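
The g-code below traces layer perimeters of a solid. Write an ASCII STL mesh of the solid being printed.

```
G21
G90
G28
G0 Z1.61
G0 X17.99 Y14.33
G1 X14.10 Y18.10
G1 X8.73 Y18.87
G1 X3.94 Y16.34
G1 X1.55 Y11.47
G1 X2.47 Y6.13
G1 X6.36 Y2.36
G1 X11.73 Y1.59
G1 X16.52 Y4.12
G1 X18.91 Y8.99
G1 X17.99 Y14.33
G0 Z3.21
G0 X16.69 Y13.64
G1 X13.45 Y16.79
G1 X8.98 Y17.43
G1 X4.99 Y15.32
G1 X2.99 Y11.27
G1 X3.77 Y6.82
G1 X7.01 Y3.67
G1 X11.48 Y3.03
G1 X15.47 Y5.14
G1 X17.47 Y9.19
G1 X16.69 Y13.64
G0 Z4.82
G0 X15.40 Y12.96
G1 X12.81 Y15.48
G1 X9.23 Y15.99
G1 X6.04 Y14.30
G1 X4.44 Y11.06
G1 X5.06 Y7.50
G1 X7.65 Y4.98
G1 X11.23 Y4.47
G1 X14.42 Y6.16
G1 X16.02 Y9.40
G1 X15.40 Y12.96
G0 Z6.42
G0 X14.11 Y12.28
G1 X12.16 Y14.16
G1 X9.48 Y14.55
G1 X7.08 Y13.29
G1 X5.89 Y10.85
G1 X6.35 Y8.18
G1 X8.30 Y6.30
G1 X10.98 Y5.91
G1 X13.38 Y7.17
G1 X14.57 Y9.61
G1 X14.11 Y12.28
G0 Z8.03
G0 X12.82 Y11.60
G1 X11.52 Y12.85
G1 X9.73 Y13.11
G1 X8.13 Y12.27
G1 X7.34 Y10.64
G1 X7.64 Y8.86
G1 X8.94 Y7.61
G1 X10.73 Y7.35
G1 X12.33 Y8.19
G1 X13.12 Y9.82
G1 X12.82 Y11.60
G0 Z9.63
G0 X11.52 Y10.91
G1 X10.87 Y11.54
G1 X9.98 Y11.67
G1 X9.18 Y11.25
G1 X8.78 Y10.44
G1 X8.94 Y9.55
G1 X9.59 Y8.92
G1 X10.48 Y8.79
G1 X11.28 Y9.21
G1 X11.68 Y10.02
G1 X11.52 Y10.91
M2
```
solid part
  facet normal 0.0000 0.0000 -1.0000
    outer loop
      vertex 8.48 20.31 0.00
      vertex 14.74 19.41 0.00
      vertex 19.28 15.01 0.00
    endloop
  endfacet
  facet normal 0.0000 0.0000 -1.0000
    outer loop
      vertex 2.89 17.36 0.00
      vertex 8.48 20.31 0.00
      vertex 19.28 15.01 0.00
    endloop
  endfacet
  facet normal 0.0000 0.0000 -1.0000
    outer loop
      vertex 0.10 11.68 0.00
      vertex 2.89 17.36 0.00
      vertex 19.28 15.01 0.00
    endloop
  endfacet
  facet normal 0.0000 0.0000 -1.0000
    outer loop
      vertex 1.18 5.45 0.00
      vertex 0.10 11.68 0.00
      vertex 19.28 15.01 0.00
    endloop
  endfacet
  facet normal 0.0000 0.0000 -1.0000
    outer loop
      vertex 5.72 1.05 0.00
      vertex 1.18 5.45 0.00
      vertex 19.28 15.01 0.00
    endloop
  endfacet
  facet normal 0.0000 0.0000 -1.0000
    outer loop
      vertex 11.98 0.15 0.00
      vertex 5.72 1.05 0.00
      vertex 19.28 15.01 0.00
    endloop
  endfacet
  facet normal 0.0000 0.0000 -1.0000
    outer loop
      vertex 17.57 3.10 0.00
      vertex 11.98 0.15 0.00
      vertex 19.28 15.01 0.00
    endloop
  endfacet
  facet normal 0.0000 0.0000 -1.0000
    outer loop
      vertex 20.36 8.78 0.00
      vertex 17.57 3.10 0.00
      vertex 19.28 15.01 0.00
    endloop
  endfacet
  facet normal 0.5262 0.5429 0.6545
    outer loop
      vertex 19.28 15.01 0.00
      vertex 14.74 19.41 0.00
      vertex 10.23 10.23 11.24
    endloop
  endfacet
  facet normal 0.1076 0.7484 0.6544
    outer loop
      vertex 14.74 19.41 0.00
      vertex 8.48 20.31 0.00
      vertex 10.23 10.23 11.24
    endloop
  endfacet
  facet normal -0.3529 0.6686 0.6546
    outer loop
      vertex 8.48 20.31 0.00
      vertex 2.89 17.36 0.00
      vertex 10.23 10.23 11.24
    endloop
  endfacet
  facet normal -0.6786 0.3333 0.6546
    outer loop
      vertex 2.89 17.36 0.00
      vertex 0.10 11.68 0.00
      vertex 10.23 10.23 11.24
    endloop
  endfacet
  facet normal -0.7448 -0.1291 0.6546
    outer loop
      vertex 0.10 11.68 0.00
      vertex 1.18 5.45 0.00
      vertex 10.23 10.23 11.24
    endloop
  endfacet
  facet normal -0.5262 -0.5429 0.6545
    outer loop
      vertex 1.18 5.45 0.00
      vertex 5.72 1.05 0.00
      vertex 10.23 10.23 11.24
    endloop
  endfacet
  facet normal -0.1076 -0.7484 0.6544
    outer loop
      vertex 5.72 1.05 0.00
      vertex 11.98 0.15 0.00
      vertex 10.23 10.23 11.24
    endloop
  endfacet
  facet normal 0.3529 -0.6686 0.6546
    outer loop
      vertex 11.98 0.15 0.00
      vertex 17.57 3.10 0.00
      vertex 10.23 10.23 11.24
    endloop
  endfacet
  facet normal 0.6786 -0.3333 0.6546
    outer loop
      vertex 17.57 3.10 0.00
      vertex 20.36 8.78 0.00
      vertex 10.23 10.23 11.24
    endloop
  endfacet
  facet normal 0.7448 0.1291 0.6546
    outer loop
      vertex 20.36 8.78 0.00
      vertex 19.28 15.01 0.00
      vertex 10.23 10.23 11.24
    endloop
  endfacet
endsolid part

The G0 Z moves step by Δz≈1.61 mm. The G1 loops shrink linearly with z, so the solid tapers from its base footprint up to z≈11.2. Closing with a flat bottom cap and the tapered top and triangulating gives 18 facets — a regular 10-sided pyramid, base circumscribed radius ≈ 10.2 mm, apex at z ≈ 11.2 mm.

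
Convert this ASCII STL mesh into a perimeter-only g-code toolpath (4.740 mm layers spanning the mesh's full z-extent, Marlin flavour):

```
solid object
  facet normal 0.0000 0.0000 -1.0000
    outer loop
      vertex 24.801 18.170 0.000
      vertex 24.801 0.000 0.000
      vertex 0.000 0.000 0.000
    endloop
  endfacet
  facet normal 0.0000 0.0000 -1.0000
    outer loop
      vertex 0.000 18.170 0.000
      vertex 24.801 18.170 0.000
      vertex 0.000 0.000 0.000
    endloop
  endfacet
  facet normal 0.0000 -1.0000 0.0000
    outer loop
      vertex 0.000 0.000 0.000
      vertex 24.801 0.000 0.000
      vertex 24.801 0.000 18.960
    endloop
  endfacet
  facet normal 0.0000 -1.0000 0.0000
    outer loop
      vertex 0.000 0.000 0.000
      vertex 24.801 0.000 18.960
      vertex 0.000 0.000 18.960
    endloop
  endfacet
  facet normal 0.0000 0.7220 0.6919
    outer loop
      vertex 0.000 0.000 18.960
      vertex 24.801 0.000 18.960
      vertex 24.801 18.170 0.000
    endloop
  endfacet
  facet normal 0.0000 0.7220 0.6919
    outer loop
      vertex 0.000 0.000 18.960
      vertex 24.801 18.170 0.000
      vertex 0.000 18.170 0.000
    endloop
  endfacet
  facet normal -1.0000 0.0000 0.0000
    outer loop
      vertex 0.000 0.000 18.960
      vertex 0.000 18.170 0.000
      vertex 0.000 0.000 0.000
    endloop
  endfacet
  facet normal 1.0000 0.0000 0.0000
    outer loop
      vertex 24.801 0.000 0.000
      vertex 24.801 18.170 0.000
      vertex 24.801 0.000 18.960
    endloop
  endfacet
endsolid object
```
; perimeter-only toolpath
G21 ; units = mm
G90 ; absolute positioning
G28 ; home
; layer 1
G0 Z4.740
G0 X0.000 Y0.000
G1 X24.801 Y0.000
G1 X24.801 Y13.628
G1 X0.000 Y13.628
G1 X0.000 Y0.000
; layer 2
G0 Z9.480
G0 X0.000 Y0.000
G1 X24.801 Y0.000
G1 X24.801 Y9.085
G1 X0.000 Y9.085
G1 X0.000 Y0.000
; layer 3
G0 Z14.220
G0 X0.000 Y0.000
G1 X24.801 Y0.000
G1 X24.801 Y4.543
G1 X0.000 Y4.543
G1 X0.000 Y0.000
M2 ; end

The solid is a wedge (ramp): 24.8 × 18.2 mm base, rising to 19 mm along the y=0 edge and sloping linearly to z=0 at y=18.2. Slicing at Δz = 4.740 mm — 4 equal slices spanning the solid's height, so layer i sits at z = i·h/4 — gives 3 non-empty perimeters. Each is a 4-segment closed polygon; G0 lifts to the layer z and rapids to the start vertex, then G1 traces the edges. The cross-section shrinks linearly with z (the slice at the apex is degenerate and omitted).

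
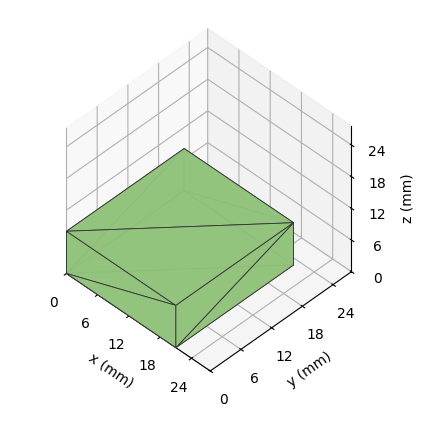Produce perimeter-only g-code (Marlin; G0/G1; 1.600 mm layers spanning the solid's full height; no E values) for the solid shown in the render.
Reading the render: the shape is a rectangular box, roughly 21 × 23 mm footprint and 8 mm tall (dimensions read to the nearest mm from the axis ticks). For the g-code, the solid's height is divided into equal slices at the stated Δz and each level perimeter traced with G1 moves after a G0 lift.

; perimeter-only toolpath
G21 ; units = mm
G90 ; absolute positioning
G28 ; home
; layer 1
G0 Z1.600
G0 X0.000 Y0.000
G1 X21.000 Y0.000
G1 X21.000 Y23.000
G1 X0.000 Y23.000
G1 X0.000 Y0.000
; layer 2
G0 Z3.200
G0 X0.000 Y0.000
G1 X21.000 Y0.000
G1 X21.000 Y23.000
G1 X0.000 Y23.000
G1 X0.000 Y0.000
; layer 3
G0 Z4.800
G0 X0.000 Y0.000
G1 X21.000 Y0.000
G1 X21.000 Y23.000
G1 X0.000 Y23.000
G1 X0.000 Y0.000
; layer 4
G0 Z6.400
G0 X0.000 Y0.000
G1 X21.000 Y0.000
G1 X21.000 Y23.000
G1 X0.000 Y23.000
G1 X0.000 Y0.000
; layer 5
G0 Z8.000
G0 X0.000 Y0.000
G1 X21.000 Y0.000
G1 X21.000 Y23.000
G1 X0.000 Y23.000
G1 X0.000 Y0.000
M2 ; end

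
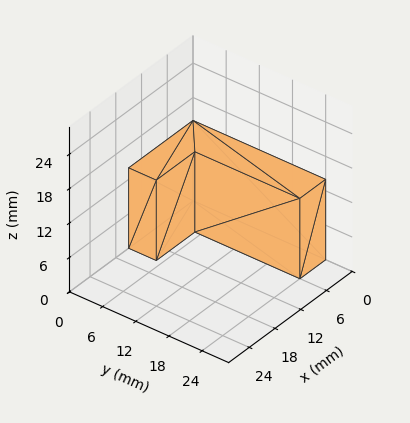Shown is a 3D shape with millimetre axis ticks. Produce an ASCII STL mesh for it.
Reading the render: the shape is an L-shaped prism: outer 15 × 24 mm, arm thicknesses ≈ 5 mm (horizontal) and 6 mm (vertical), extruded 14 mm in z (dimensions read to the nearest mm from the axis ticks). For the STL, each face is triangulated and given an outward normal.

solid part
  facet normal 0.0000 0.0000 -1.0000
    outer loop
      vertex 15.0 5.0 0.0
      vertex 15.0 0.0 0.0
      vertex 0.0 0.0 0.0
    endloop
  endfacet
  facet normal 0.0000 0.0000 -1.0000
    outer loop
      vertex 6.0 5.0 0.0
      vertex 15.0 5.0 0.0
      vertex 0.0 0.0 0.0
    endloop
  endfacet
  facet normal 0.0000 0.0000 -1.0000
    outer loop
      vertex 6.0 24.0 0.0
      vertex 6.0 5.0 0.0
      vertex 0.0 0.0 0.0
    endloop
  endfacet
  facet normal 0.0000 0.0000 -1.0000
    outer loop
      vertex 0.0 24.0 0.0
      vertex 6.0 24.0 0.0
      vertex 0.0 0.0 0.0
    endloop
  endfacet
  facet normal 0.0000 0.0000 1.0000
    outer loop
      vertex 0.0 0.0 14.0
      vertex 15.0 0.0 14.0
      vertex 15.0 5.0 14.0
    endloop
  endfacet
  facet normal 0.0000 0.0000 1.0000
    outer loop
      vertex 0.0 0.0 14.0
      vertex 15.0 5.0 14.0
      vertex 6.0 5.0 14.0
    endloop
  endfacet
  facet normal 0.0000 0.0000 1.0000
    outer loop
      vertex 0.0 0.0 14.0
      vertex 6.0 5.0 14.0
      vertex 6.0 24.0 14.0
    endloop
  endfacet
  facet normal 0.0000 0.0000 1.0000
    outer loop
      vertex 0.0 0.0 14.0
      vertex 6.0 24.0 14.0
      vertex 0.0 24.0 14.0
    endloop
  endfacet
  facet normal 0.0000 -1.0000 0.0000
    outer loop
      vertex 0.0 0.0 0.0
      vertex 15.0 0.0 0.0
      vertex 15.0 0.0 14.0
    endloop
  endfacet
  facet normal 0.0000 -1.0000 0.0000
    outer loop
      vertex 0.0 0.0 0.0
      vertex 15.0 0.0 14.0
      vertex 0.0 0.0 14.0
    endloop
  endfacet
  facet normal 1.0000 0.0000 0.0000
    outer loop
      vertex 15.0 0.0 0.0
      vertex 15.0 5.0 0.0
      vertex 15.0 5.0 14.0
    endloop
  endfacet
  facet normal 1.0000 0.0000 0.0000
    outer loop
      vertex 15.0 0.0 0.0
      vertex 15.0 5.0 14.0
      vertex 15.0 0.0 14.0
    endloop
  endfacet
  facet normal 0.0000 1.0000 0.0000
    outer loop
      vertex 15.0 5.0 0.0
      vertex 6.0 5.0 0.0
      vertex 6.0 5.0 14.0
    endloop
  endfacet
  facet normal 0.0000 1.0000 0.0000
    outer loop
      vertex 15.0 5.0 0.0
      vertex 6.0 5.0 14.0
      vertex 15.0 5.0 14.0
    endloop
  endfacet
  facet normal 1.0000 0.0000 0.0000
    outer loop
      vertex 6.0 5.0 0.0
      vertex 6.0 24.0 0.0
      vertex 6.0 24.0 14.0
    endloop
  endfacet
  facet normal 1.0000 0.0000 0.0000
    outer loop
      vertex 6.0 5.0 0.0
      vertex 6.0 24.0 14.0
      vertex 6.0 5.0 14.0
    endloop
  endfacet
  facet normal 0.0000 1.0000 0.0000
    outer loop
      vertex 6.0 24.0 0.0
      vertex 0.0 24.0 0.0
      vertex 0.0 24.0 14.0
    endloop
  endfacet
  facet normal 0.0000 1.0000 0.0000
    outer loop
      vertex 6.0 24.0 0.0
      vertex 0.0 24.0 14.0
      vertex 6.0 24.0 14.0
    endloop
  endfacet
  facet normal -1.0000 0.0000 0.0000
    outer loop
      vertex 0.0 24.0 0.0
      vertex 0.0 0.0 0.0
      vertex 0.0 0.0 14.0
    endloop
  endfacet
  facet normal -1.0000 0.0000 0.0000
    outer loop
      vertex 0.0 24.0 0.0
      vertex 0.0 0.0 14.0
      vertex 0.0 24.0 14.0
    endloop
  endfacet
endsolid part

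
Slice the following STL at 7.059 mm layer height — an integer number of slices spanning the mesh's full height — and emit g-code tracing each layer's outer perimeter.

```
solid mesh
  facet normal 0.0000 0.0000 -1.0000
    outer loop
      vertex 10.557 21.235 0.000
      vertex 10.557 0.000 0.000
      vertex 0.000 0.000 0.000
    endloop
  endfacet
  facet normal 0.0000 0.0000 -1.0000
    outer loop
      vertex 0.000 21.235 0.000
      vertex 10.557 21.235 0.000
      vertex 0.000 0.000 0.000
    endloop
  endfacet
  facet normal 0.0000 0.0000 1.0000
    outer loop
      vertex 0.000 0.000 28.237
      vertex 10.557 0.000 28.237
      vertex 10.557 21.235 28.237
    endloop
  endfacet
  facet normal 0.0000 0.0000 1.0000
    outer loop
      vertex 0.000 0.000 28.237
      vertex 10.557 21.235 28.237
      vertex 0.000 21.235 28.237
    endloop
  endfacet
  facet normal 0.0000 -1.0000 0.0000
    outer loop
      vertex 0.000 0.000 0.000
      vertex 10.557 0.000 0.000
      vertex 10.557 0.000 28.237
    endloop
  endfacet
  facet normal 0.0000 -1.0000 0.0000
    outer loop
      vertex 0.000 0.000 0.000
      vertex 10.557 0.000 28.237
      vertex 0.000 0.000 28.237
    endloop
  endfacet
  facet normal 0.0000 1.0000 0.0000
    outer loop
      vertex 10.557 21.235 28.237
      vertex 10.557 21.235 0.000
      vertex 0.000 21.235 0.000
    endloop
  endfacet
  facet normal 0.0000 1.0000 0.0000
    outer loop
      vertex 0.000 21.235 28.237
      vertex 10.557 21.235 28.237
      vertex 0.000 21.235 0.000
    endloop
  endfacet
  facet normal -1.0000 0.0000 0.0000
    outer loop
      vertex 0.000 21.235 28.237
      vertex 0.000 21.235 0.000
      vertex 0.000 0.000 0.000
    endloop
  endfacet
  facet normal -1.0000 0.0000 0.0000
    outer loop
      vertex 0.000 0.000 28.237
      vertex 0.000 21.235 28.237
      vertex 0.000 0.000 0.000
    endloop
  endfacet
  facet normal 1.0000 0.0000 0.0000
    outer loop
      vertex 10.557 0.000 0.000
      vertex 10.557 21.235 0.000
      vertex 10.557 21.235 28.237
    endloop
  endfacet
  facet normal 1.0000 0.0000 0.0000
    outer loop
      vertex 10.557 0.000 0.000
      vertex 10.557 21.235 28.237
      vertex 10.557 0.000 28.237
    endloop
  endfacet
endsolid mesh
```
; perimeter-only toolpath
G21 ; units = mm
G90 ; absolute positioning
G28 ; home
; layer 1
G0 Z7.059
G0 X0.000 Y0.000
G1 X10.557 Y0.000
G1 X10.557 Y21.235
G1 X0.000 Y21.235
G1 X0.000 Y0.000
; layer 2
G0 Z14.118
G0 X0.000 Y0.000
G1 X10.557 Y0.000
G1 X10.557 Y21.235
G1 X0.000 Y21.235
G1 X0.000 Y0.000
; layer 3
G0 Z21.178
G0 X0.000 Y0.000
G1 X10.557 Y0.000
G1 X10.557 Y21.235
G1 X0.000 Y21.235
G1 X0.000 Y0.000
; layer 4
G0 Z28.237
G0 X0.000 Y0.000
G1 X10.557 Y0.000
G1 X10.557 Y21.235
G1 X0.000 Y21.235
G1 X0.000 Y0.000
M2 ; end

The solid is a rectangular box, roughly 10.6 × 21.2 mm footprint and 28.2 mm tall. Slicing at Δz = 7.059 mm — 4 equal slices spanning the solid's height, so layer i sits at z = i·h/4 — gives 4 non-empty perimeters. Each is a 4-segment closed polygon; G0 lifts to the layer z and rapids to the start vertex, then G1 traces the edges.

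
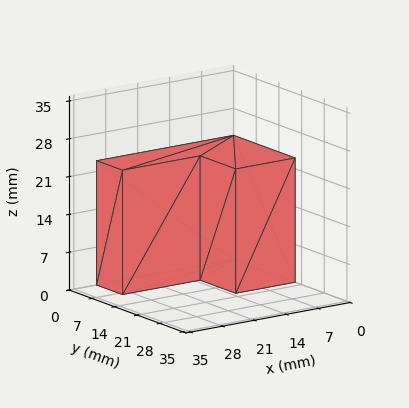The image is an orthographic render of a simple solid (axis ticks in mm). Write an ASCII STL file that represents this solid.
Reading the render: the shape is an L-shaped prism: outer 30 × 19 mm, arm thicknesses ≈ 8 mm (horizontal) and 13 mm (vertical), extruded 23 mm in z (dimensions read to the nearest mm from the axis ticks). For the STL, each face is triangulated and given an outward normal.

solid part
  facet normal 0.0000 0.0000 -1.0000
    outer loop
      vertex 30.000 8.000 0.000
      vertex 30.000 0.000 0.000
      vertex 0.000 0.000 0.000
    endloop
  endfacet
  facet normal 0.0000 0.0000 -1.0000
    outer loop
      vertex 13.000 8.000 0.000
      vertex 30.000 8.000 0.000
      vertex 0.000 0.000 0.000
    endloop
  endfacet
  facet normal 0.0000 0.0000 -1.0000
    outer loop
      vertex 13.000 19.000 0.000
      vertex 13.000 8.000 0.000
      vertex 0.000 0.000 0.000
    endloop
  endfacet
  facet normal 0.0000 0.0000 -1.0000
    outer loop
      vertex 0.000 19.000 0.000
      vertex 13.000 19.000 0.000
      vertex 0.000 0.000 0.000
    endloop
  endfacet
  facet normal 0.0000 0.0000 1.0000
    outer loop
      vertex 0.000 0.000 23.000
      vertex 30.000 0.000 23.000
      vertex 30.000 8.000 23.000
    endloop
  endfacet
  facet normal 0.0000 0.0000 1.0000
    outer loop
      vertex 0.000 0.000 23.000
      vertex 30.000 8.000 23.000
      vertex 13.000 8.000 23.000
    endloop
  endfacet
  facet normal 0.0000 0.0000 1.0000
    outer loop
      vertex 0.000 0.000 23.000
      vertex 13.000 8.000 23.000
      vertex 13.000 19.000 23.000
    endloop
  endfacet
  facet normal 0.0000 0.0000 1.0000
    outer loop
      vertex 0.000 0.000 23.000
      vertex 13.000 19.000 23.000
      vertex 0.000 19.000 23.000
    endloop
  endfacet
  facet normal 0.0000 -1.0000 0.0000
    outer loop
      vertex 0.000 0.000 0.000
      vertex 30.000 0.000 0.000
      vertex 30.000 0.000 23.000
    endloop
  endfacet
  facet normal 0.0000 -1.0000 0.0000
    outer loop
      vertex 0.000 0.000 0.000
      vertex 30.000 0.000 23.000
      vertex 0.000 0.000 23.000
    endloop
  endfacet
  facet normal 1.0000 0.0000 0.0000
    outer loop
      vertex 30.000 0.000 0.000
      vertex 30.000 8.000 0.000
      vertex 30.000 8.000 23.000
    endloop
  endfacet
  facet normal 1.0000 0.0000 0.0000
    outer loop
      vertex 30.000 0.000 0.000
      vertex 30.000 8.000 23.000
      vertex 30.000 0.000 23.000
    endloop
  endfacet
  facet normal 0.0000 1.0000 0.0000
    outer loop
      vertex 30.000 8.000 0.000
      vertex 13.000 8.000 0.000
      vertex 13.000 8.000 23.000
    endloop
  endfacet
  facet normal 0.0000 1.0000 0.0000
    outer loop
      vertex 30.000 8.000 0.000
      vertex 13.000 8.000 23.000
      vertex 30.000 8.000 23.000
    endloop
  endfacet
  facet normal 1.0000 0.0000 0.0000
    outer loop
      vertex 13.000 8.000 0.000
      vertex 13.000 19.000 0.000
      vertex 13.000 19.000 23.000
    endloop
  endfacet
  facet normal 1.0000 0.0000 0.0000
    outer loop
      vertex 13.000 8.000 0.000
      vertex 13.000 19.000 23.000
      vertex 13.000 8.000 23.000
    endloop
  endfacet
  facet normal 0.0000 1.0000 0.0000
    outer loop
      vertex 13.000 19.000 0.000
      vertex 0.000 19.000 0.000
      vertex 0.000 19.000 23.000
    endloop
  endfacet
  facet normal 0.0000 1.0000 0.0000
    outer loop
      vertex 13.000 19.000 0.000
      vertex 0.000 19.000 23.000
      vertex 13.000 19.000 23.000
    endloop
  endfacet
  facet normal -1.0000 0.0000 0.0000
    outer loop
      vertex 0.000 19.000 0.000
      vertex 0.000 0.000 0.000
      vertex 0.000 0.000 23.000
    endloop
  endfacet
  facet normal -1.0000 0.0000 0.0000
    outer loop
      vertex 0.000 19.000 0.000
      vertex 0.000 0.000 23.000
      vertex 0.000 19.000 23.000
    endloop
  endfacet
endsolid part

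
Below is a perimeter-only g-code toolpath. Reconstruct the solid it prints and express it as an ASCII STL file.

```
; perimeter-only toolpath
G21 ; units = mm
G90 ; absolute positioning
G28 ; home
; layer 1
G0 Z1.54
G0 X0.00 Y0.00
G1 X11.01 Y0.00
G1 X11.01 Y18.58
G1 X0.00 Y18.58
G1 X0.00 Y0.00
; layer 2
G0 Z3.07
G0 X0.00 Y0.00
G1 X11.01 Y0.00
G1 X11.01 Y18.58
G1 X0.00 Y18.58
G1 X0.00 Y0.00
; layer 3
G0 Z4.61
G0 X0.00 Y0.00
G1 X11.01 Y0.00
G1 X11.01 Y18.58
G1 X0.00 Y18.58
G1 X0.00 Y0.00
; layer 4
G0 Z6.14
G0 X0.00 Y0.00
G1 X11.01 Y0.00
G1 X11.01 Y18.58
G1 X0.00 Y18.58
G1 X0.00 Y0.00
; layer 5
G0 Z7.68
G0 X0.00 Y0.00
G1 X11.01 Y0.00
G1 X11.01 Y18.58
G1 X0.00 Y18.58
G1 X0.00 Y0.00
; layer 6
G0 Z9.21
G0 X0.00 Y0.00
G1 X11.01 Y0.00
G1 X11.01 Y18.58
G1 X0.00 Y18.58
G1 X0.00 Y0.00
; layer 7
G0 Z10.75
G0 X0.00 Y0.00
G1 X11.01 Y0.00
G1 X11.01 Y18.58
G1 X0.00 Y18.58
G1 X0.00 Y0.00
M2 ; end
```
solid part
  facet normal 0.0000 0.0000 -1.0000
    outer loop
      vertex 11.01 18.58 0.00
      vertex 11.01 0.00 0.00
      vertex 0.00 0.00 0.00
    endloop
  endfacet
  facet normal 0.0000 0.0000 -1.0000
    outer loop
      vertex 0.00 18.58 0.00
      vertex 11.01 18.58 0.00
      vertex 0.00 0.00 0.00
    endloop
  endfacet
  facet normal 0.0000 0.0000 1.0000
    outer loop
      vertex 0.00 0.00 10.75
      vertex 11.01 0.00 10.75
      vertex 11.01 18.58 10.75
    endloop
  endfacet
  facet normal 0.0000 0.0000 1.0000
    outer loop
      vertex 0.00 0.00 10.75
      vertex 11.01 18.58 10.75
      vertex 0.00 18.58 10.75
    endloop
  endfacet
  facet normal 0.0000 -1.0000 0.0000
    outer loop
      vertex 0.00 0.00 0.00
      vertex 11.01 0.00 0.00
      vertex 11.01 0.00 10.75
    endloop
  endfacet
  facet normal 0.0000 -1.0000 0.0000
    outer loop
      vertex 0.00 0.00 0.00
      vertex 11.01 0.00 10.75
      vertex 0.00 0.00 10.75
    endloop
  endfacet
  facet normal 0.0000 1.0000 0.0000
    outer loop
      vertex 11.01 18.58 10.75
      vertex 11.01 18.58 0.00
      vertex 0.00 18.58 0.00
    endloop
  endfacet
  facet normal 0.0000 1.0000 0.0000
    outer loop
      vertex 0.00 18.58 10.75
      vertex 11.01 18.58 10.75
      vertex 0.00 18.58 0.00
    endloop
  endfacet
  facet normal -1.0000 0.0000 0.0000
    outer loop
      vertex 0.00 18.58 10.75
      vertex 0.00 18.58 0.00
      vertex 0.00 0.00 0.00
    endloop
  endfacet
  facet normal -1.0000 0.0000 0.0000
    outer loop
      vertex 0.00 0.00 10.75
      vertex 0.00 18.58 10.75
      vertex 0.00 0.00 0.00
    endloop
  endfacet
  facet normal 1.0000 0.0000 0.0000
    outer loop
      vertex 11.01 0.00 0.00
      vertex 11.01 18.58 0.00
      vertex 11.01 18.58 10.75
    endloop
  endfacet
  facet normal 1.0000 0.0000 0.0000
    outer loop
      vertex 11.01 0.00 0.00
      vertex 11.01 18.58 10.75
      vertex 11.01 0.00 10.75
    endloop
  endfacet
endsolid part

The G0 Z moves step by Δz≈1.54 mm. Every layer's G1 loop is the same polygon, so the solid is a straight extrusion of it from z=0 to z≈10.8. Closing with flat bottom and top caps and triangulating gives 12 facets — a rectangular box, roughly 11 × 18.6 mm footprint and 10.8 mm tall.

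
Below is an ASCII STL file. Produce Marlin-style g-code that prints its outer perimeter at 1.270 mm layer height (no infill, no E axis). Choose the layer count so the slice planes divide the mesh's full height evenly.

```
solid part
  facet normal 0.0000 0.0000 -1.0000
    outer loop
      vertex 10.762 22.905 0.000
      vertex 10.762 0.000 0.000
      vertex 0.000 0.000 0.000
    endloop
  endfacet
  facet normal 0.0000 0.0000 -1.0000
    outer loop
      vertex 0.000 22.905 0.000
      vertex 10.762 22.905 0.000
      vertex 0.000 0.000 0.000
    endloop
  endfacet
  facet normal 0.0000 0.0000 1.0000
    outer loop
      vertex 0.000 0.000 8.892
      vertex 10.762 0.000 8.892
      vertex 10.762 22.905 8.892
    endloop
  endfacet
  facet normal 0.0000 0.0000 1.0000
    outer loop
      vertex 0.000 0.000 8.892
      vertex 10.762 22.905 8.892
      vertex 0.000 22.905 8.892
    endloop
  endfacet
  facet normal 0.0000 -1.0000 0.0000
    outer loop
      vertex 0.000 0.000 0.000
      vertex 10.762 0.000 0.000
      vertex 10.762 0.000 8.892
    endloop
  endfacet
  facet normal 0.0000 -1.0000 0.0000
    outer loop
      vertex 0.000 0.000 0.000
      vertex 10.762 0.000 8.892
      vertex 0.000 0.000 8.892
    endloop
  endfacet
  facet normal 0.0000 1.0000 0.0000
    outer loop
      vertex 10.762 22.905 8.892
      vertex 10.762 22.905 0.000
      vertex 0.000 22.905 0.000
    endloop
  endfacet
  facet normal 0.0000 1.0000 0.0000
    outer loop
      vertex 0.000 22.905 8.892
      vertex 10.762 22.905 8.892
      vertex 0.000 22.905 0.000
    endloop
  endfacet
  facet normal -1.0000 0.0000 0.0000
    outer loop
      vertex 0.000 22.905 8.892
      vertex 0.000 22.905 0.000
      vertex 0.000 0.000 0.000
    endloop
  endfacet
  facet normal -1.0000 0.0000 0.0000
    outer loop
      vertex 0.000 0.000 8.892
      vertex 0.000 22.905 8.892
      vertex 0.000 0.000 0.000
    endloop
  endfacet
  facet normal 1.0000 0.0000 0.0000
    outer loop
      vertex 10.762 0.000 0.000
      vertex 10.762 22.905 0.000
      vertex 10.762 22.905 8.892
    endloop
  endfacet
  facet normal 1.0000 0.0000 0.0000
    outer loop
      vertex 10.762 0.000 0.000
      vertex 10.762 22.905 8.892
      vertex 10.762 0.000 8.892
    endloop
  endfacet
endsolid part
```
; perimeter-only toolpath
G21 ; units = mm
G90 ; absolute positioning
G28 ; home
; layer 1
G0 Z1.270
G0 X0.000 Y0.000
G1 X10.762 Y0.000
G1 X10.762 Y22.905
G1 X0.000 Y22.905
G1 X0.000 Y0.000
; layer 2
G0 Z2.541
G0 X0.000 Y0.000
G1 X10.762 Y0.000
G1 X10.762 Y22.905
G1 X0.000 Y22.905
G1 X0.000 Y0.000
; layer 3
G0 Z3.811
G0 X0.000 Y0.000
G1 X10.762 Y0.000
G1 X10.762 Y22.905
G1 X0.000 Y22.905
G1 X0.000 Y0.000
; layer 4
G0 Z5.081
G0 X0.000 Y0.000
G1 X10.762 Y0.000
G1 X10.762 Y22.905
G1 X0.000 Y22.905
G1 X0.000 Y0.000
; layer 5
G0 Z6.351
G0 X0.000 Y0.000
G1 X10.762 Y0.000
G1 X10.762 Y22.905
G1 X0.000 Y22.905
G1 X0.000 Y0.000
; layer 6
G0 Z7.622
G0 X0.000 Y0.000
G1 X10.762 Y0.000
G1 X10.762 Y22.905
G1 X0.000 Y22.905
G1 X0.000 Y0.000
; layer 7
G0 Z8.892
G0 X0.000 Y0.000
G1 X10.762 Y0.000
G1 X10.762 Y22.905
G1 X0.000 Y22.905
G1 X0.000 Y0.000
M2 ; end

The solid is a rectangular box, roughly 10.8 × 22.9 mm footprint and 8.89 mm tall. Slicing at Δz = 1.270 mm — 7 equal slices spanning the solid's height, so layer i sits at z = i·h/7 — gives 7 non-empty perimeters. Each is a 4-segment closed polygon; G0 lifts to the layer z and rapids to the start vertex, then G1 traces the edges.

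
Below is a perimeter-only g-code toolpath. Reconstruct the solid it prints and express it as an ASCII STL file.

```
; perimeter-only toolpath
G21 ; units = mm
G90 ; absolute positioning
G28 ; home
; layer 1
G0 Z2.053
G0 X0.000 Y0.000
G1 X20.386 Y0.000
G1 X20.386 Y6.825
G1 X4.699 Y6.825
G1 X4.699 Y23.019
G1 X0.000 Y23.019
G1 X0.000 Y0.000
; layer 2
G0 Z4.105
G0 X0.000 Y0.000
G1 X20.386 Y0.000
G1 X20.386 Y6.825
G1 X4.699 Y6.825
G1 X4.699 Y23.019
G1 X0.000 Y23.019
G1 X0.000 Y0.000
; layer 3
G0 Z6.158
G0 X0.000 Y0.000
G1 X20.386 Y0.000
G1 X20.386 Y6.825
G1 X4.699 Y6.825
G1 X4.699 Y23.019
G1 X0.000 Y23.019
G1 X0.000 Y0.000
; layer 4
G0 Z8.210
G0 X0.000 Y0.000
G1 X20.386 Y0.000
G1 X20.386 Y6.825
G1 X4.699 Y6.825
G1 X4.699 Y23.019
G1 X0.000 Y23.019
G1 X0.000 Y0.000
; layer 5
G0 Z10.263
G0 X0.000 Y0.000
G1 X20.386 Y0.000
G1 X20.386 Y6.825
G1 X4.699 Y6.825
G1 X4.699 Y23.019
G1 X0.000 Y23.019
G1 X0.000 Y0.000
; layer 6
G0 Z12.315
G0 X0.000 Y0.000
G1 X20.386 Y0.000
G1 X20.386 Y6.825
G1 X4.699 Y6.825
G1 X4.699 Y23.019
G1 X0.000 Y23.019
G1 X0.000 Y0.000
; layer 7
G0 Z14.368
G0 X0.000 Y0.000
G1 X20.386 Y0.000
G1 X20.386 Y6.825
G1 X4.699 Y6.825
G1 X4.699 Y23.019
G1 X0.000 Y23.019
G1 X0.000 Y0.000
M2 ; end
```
solid part
  facet normal 0.0000 0.0000 -1.0000
    outer loop
      vertex 20.386 6.825 0.000
      vertex 20.386 0.000 0.000
      vertex 0.000 0.000 0.000
    endloop
  endfacet
  facet normal 0.0000 0.0000 -1.0000
    outer loop
      vertex 4.699 6.825 0.000
      vertex 20.386 6.825 0.000
      vertex 0.000 0.000 0.000
    endloop
  endfacet
  facet normal 0.0000 0.0000 -1.0000
    outer loop
      vertex 4.699 23.019 0.000
      vertex 4.699 6.825 0.000
      vertex 0.000 0.000 0.000
    endloop
  endfacet
  facet normal 0.0000 0.0000 -1.0000
    outer loop
      vertex 0.000 23.019 0.000
      vertex 4.699 23.019 0.000
      vertex 0.000 0.000 0.000
    endloop
  endfacet
  facet normal 0.0000 0.0000 1.0000
    outer loop
      vertex 0.000 0.000 14.368
      vertex 20.386 0.000 14.368
      vertex 20.386 6.825 14.368
    endloop
  endfacet
  facet normal 0.0000 0.0000 1.0000
    outer loop
      vertex 0.000 0.000 14.368
      vertex 20.386 6.825 14.368
      vertex 4.699 6.825 14.368
    endloop
  endfacet
  facet normal 0.0000 0.0000 1.0000
    outer loop
      vertex 0.000 0.000 14.368
      vertex 4.699 6.825 14.368
      vertex 4.699 23.019 14.368
    endloop
  endfacet
  facet normal 0.0000 0.0000 1.0000
    outer loop
      vertex 0.000 0.000 14.368
      vertex 4.699 23.019 14.368
      vertex 0.000 23.019 14.368
    endloop
  endfacet
  facet normal 0.0000 -1.0000 0.0000
    outer loop
      vertex 0.000 0.000 0.000
      vertex 20.386 0.000 0.000
      vertex 20.386 0.000 14.368
    endloop
  endfacet
  facet normal 0.0000 -1.0000 0.0000
    outer loop
      vertex 0.000 0.000 0.000
      vertex 20.386 0.000 14.368
      vertex 0.000 0.000 14.368
    endloop
  endfacet
  facet normal 1.0000 0.0000 0.0000
    outer loop
      vertex 20.386 0.000 0.000
      vertex 20.386 6.825 0.000
      vertex 20.386 6.825 14.368
    endloop
  endfacet
  facet normal 1.0000 0.0000 0.0000
    outer loop
      vertex 20.386 0.000 0.000
      vertex 20.386 6.825 14.368
      vertex 20.386 0.000 14.368
    endloop
  endfacet
  facet normal 0.0000 1.0000 0.0000
    outer loop
      vertex 20.386 6.825 0.000
      vertex 4.699 6.825 0.000
      vertex 4.699 6.825 14.368
    endloop
  endfacet
  facet normal 0.0000 1.0000 0.0000
    outer loop
      vertex 20.386 6.825 0.000
      vertex 4.699 6.825 14.368
      vertex 20.386 6.825 14.368
    endloop
  endfacet
  facet normal 1.0000 0.0000 0.0000
    outer loop
      vertex 4.699 6.825 0.000
      vertex 4.699 23.019 0.000
      vertex 4.699 23.019 14.368
    endloop
  endfacet
  facet normal 1.0000 0.0000 0.0000
    outer loop
      vertex 4.699 6.825 0.000
      vertex 4.699 23.019 14.368
      vertex 4.699 6.825 14.368
    endloop
  endfacet
  facet normal 0.0000 1.0000 0.0000
    outer loop
      vertex 4.699 23.019 0.000
      vertex 0.000 23.019 0.000
      vertex 0.000 23.019 14.368
    endloop
  endfacet
  facet normal 0.0000 1.0000 0.0000
    outer loop
      vertex 4.699 23.019 0.000
      vertex 0.000 23.019 14.368
      vertex 4.699 23.019 14.368
    endloop
  endfacet
  facet normal -1.0000 0.0000 0.0000
    outer loop
      vertex 0.000 23.019 0.000
      vertex 0.000 0.000 0.000
      vertex 0.000 0.000 14.368
    endloop
  endfacet
  facet normal -1.0000 0.0000 0.0000
    outer loop
      vertex 0.000 23.019 0.000
      vertex 0.000 0.000 14.368
      vertex 0.000 23.019 14.368
    endloop
  endfacet
endsolid part

The G0 Z moves step by Δz≈2.053 mm. Every layer's G1 loop is the same polygon, so the solid is a straight extrusion of it from z=0 to z≈14.4. Closing with flat bottom and top caps and triangulating gives 20 facets — an L-shaped prism: outer 20.4 × 23 mm, arm thicknesses ≈ 6.83 mm (horizontal) and 4.7 mm (vertical), extruded 14.4 mm in z.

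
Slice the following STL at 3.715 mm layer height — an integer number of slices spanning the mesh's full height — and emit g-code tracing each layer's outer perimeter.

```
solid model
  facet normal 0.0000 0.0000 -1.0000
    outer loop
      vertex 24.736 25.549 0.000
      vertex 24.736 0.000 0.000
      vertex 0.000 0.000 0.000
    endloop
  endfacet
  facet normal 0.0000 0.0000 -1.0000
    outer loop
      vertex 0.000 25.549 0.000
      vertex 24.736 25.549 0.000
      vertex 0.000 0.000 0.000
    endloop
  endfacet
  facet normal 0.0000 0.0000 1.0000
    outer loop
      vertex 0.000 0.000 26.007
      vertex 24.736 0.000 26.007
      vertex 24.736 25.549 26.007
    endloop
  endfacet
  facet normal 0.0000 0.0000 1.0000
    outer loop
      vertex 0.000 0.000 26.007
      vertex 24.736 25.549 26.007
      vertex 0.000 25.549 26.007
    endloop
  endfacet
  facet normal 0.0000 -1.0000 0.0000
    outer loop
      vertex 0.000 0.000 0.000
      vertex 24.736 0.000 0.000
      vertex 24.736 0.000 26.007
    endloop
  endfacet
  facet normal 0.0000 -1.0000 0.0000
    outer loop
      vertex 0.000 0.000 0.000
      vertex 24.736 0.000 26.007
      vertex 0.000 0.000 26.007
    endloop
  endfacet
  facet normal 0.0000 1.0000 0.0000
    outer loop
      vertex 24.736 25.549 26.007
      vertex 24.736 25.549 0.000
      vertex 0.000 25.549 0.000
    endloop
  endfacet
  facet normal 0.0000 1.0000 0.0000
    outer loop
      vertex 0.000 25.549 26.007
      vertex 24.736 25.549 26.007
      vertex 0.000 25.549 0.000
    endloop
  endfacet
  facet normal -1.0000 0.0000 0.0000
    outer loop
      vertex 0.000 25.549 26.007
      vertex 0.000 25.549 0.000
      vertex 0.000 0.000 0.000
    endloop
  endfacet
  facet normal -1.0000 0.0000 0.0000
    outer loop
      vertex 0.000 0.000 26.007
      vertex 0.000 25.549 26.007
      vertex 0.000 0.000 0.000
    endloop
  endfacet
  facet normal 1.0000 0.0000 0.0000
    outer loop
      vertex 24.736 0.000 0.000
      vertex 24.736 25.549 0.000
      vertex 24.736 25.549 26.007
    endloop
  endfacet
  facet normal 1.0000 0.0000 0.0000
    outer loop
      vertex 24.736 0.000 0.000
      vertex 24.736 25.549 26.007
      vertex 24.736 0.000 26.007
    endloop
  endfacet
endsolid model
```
; perimeter-only toolpath
G21 ; units = mm
G90 ; absolute positioning
G28 ; home
; layer 1
G0 Z3.715
G0 X0.000 Y0.000
G1 X24.736 Y0.000
G1 X24.736 Y25.549
G1 X0.000 Y25.549
G1 X0.000 Y0.000
; layer 2
G0 Z7.431
G0 X0.000 Y0.000
G1 X24.736 Y0.000
G1 X24.736 Y25.549
G1 X0.000 Y25.549
G1 X0.000 Y0.000
; layer 3
G0 Z11.146
G0 X0.000 Y0.000
G1 X24.736 Y0.000
G1 X24.736 Y25.549
G1 X0.000 Y25.549
G1 X0.000 Y0.000
; layer 4
G0 Z14.861
G0 X0.000 Y0.000
G1 X24.736 Y0.000
G1 X24.736 Y25.549
G1 X0.000 Y25.549
G1 X0.000 Y0.000
; layer 5
G0 Z18.576
G0 X0.000 Y0.000
G1 X24.736 Y0.000
G1 X24.736 Y25.549
G1 X0.000 Y25.549
G1 X0.000 Y0.000
; layer 6
G0 Z22.292
G0 X0.000 Y0.000
G1 X24.736 Y0.000
G1 X24.736 Y25.549
G1 X0.000 Y25.549
G1 X0.000 Y0.000
; layer 7
G0 Z26.007
G0 X0.000 Y0.000
G1 X24.736 Y0.000
G1 X24.736 Y25.549
G1 X0.000 Y25.549
G1 X0.000 Y0.000
M2 ; end

The solid is a rectangular box, roughly 24.7 × 25.5 mm footprint and 26 mm tall. Slicing at Δz = 3.715 mm — 7 equal slices spanning the solid's height, so layer i sits at z = i·h/7 — gives 7 non-empty perimeters. Each is a 4-segment closed polygon; G0 lifts to the layer z and rapids to the start vertex, then G1 traces the edges.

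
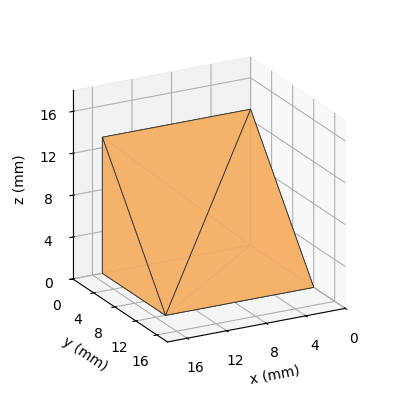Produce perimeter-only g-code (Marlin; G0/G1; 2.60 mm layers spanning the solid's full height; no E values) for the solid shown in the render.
Reading the render: the shape is a wedge (ramp): 15 × 12 mm base, rising to 13 mm along the y=0 edge and sloping linearly to z=0 at y=12 (dimensions read to the nearest mm from the axis ticks). For the g-code, the solid's height is divided into equal slices at the stated Δz and each level perimeter traced with G1 moves after a G0 lift.

; perimeter-only toolpath
G21 ; units = mm
G90 ; absolute positioning
G28 ; home
; layer 1
G0 Z2.60
G0 X0.00 Y0.00
G1 X15.00 Y0.00
G1 X15.00 Y9.60
G1 X0.00 Y9.60
G1 X0.00 Y0.00
; layer 2
G0 Z5.20
G0 X0.00 Y0.00
G1 X15.00 Y0.00
G1 X15.00 Y7.20
G1 X0.00 Y7.20
G1 X0.00 Y0.00
; layer 3
G0 Z7.80
G0 X0.00 Y0.00
G1 X15.00 Y0.00
G1 X15.00 Y4.80
G1 X0.00 Y4.80
G1 X0.00 Y0.00
; layer 4
G0 Z10.40
G0 X0.00 Y0.00
G1 X15.00 Y0.00
G1 X15.00 Y2.40
G1 X0.00 Y2.40
G1 X0.00 Y0.00
M2 ; end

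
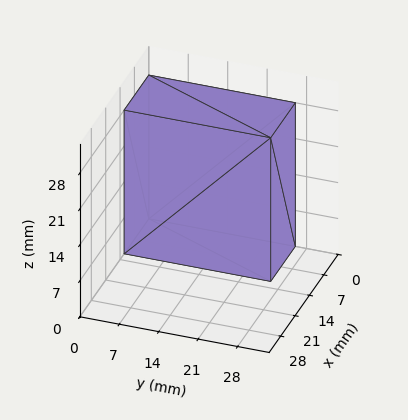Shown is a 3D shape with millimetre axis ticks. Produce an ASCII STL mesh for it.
Reading the render: the shape is a rectangular box, roughly 12 × 26 mm footprint and 28 mm tall (dimensions read to the nearest mm from the axis ticks). For the STL, each face is triangulated and given an outward normal.

solid part
  facet normal 0.0000 0.0000 -1.0000
    outer loop
      vertex 12.000 26.000 0.000
      vertex 12.000 0.000 0.000
      vertex 0.000 0.000 0.000
    endloop
  endfacet
  facet normal 0.0000 0.0000 -1.0000
    outer loop
      vertex 0.000 26.000 0.000
      vertex 12.000 26.000 0.000
      vertex 0.000 0.000 0.000
    endloop
  endfacet
  facet normal 0.0000 0.0000 1.0000
    outer loop
      vertex 0.000 0.000 28.000
      vertex 12.000 0.000 28.000
      vertex 12.000 26.000 28.000
    endloop
  endfacet
  facet normal 0.0000 0.0000 1.0000
    outer loop
      vertex 0.000 0.000 28.000
      vertex 12.000 26.000 28.000
      vertex 0.000 26.000 28.000
    endloop
  endfacet
  facet normal 0.0000 -1.0000 0.0000
    outer loop
      vertex 0.000 0.000 0.000
      vertex 12.000 0.000 0.000
      vertex 12.000 0.000 28.000
    endloop
  endfacet
  facet normal 0.0000 -1.0000 0.0000
    outer loop
      vertex 0.000 0.000 0.000
      vertex 12.000 0.000 28.000
      vertex 0.000 0.000 28.000
    endloop
  endfacet
  facet normal 0.0000 1.0000 0.0000
    outer loop
      vertex 12.000 26.000 28.000
      vertex 12.000 26.000 0.000
      vertex 0.000 26.000 0.000
    endloop
  endfacet
  facet normal 0.0000 1.0000 0.0000
    outer loop
      vertex 0.000 26.000 28.000
      vertex 12.000 26.000 28.000
      vertex 0.000 26.000 0.000
    endloop
  endfacet
  facet normal -1.0000 0.0000 0.0000
    outer loop
      vertex 0.000 26.000 28.000
      vertex 0.000 26.000 0.000
      vertex 0.000 0.000 0.000
    endloop
  endfacet
  facet normal -1.0000 0.0000 0.0000
    outer loop
      vertex 0.000 0.000 28.000
      vertex 0.000 26.000 28.000
      vertex 0.000 0.000 0.000
    endloop
  endfacet
  facet normal 1.0000 0.0000 0.0000
    outer loop
      vertex 12.000 0.000 0.000
      vertex 12.000 26.000 0.000
      vertex 12.000 26.000 28.000
    endloop
  endfacet
  facet normal 1.0000 0.0000 0.0000
    outer loop
      vertex 12.000 0.000 0.000
      vertex 12.000 26.000 28.000
      vertex 12.000 0.000 28.000
    endloop
  endfacet
endsolid part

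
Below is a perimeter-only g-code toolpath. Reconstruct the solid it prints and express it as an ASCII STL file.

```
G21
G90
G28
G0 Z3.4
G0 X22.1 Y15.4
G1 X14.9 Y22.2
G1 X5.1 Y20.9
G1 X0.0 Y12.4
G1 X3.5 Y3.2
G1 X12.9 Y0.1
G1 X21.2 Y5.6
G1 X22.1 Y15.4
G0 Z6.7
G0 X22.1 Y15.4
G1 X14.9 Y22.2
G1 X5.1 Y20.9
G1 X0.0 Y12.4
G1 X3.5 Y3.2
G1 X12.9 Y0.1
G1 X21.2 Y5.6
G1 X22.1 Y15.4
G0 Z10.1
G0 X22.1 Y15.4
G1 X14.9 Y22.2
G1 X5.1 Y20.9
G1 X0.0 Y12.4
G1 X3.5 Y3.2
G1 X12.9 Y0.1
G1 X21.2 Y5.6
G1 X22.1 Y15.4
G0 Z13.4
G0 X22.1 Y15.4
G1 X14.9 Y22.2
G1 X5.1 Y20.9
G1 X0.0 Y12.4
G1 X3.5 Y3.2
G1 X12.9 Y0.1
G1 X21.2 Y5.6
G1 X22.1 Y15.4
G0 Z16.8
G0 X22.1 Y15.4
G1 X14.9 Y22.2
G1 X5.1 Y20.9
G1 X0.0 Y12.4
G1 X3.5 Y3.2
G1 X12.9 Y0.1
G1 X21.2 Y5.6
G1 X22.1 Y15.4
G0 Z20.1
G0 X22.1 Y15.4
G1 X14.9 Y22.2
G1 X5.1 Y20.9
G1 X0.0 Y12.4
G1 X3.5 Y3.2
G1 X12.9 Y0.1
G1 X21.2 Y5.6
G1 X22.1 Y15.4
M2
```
solid part
  facet normal 0.0000 0.0000 -1.0000
    outer loop
      vertex 5.1 20.9 0.0
      vertex 14.9 22.2 0.0
      vertex 22.1 15.4 0.0
    endloop
  endfacet
  facet normal 0.0000 0.0000 -1.0000
    outer loop
      vertex 0.0 12.4 0.0
      vertex 5.1 20.9 0.0
      vertex 22.1 15.4 0.0
    endloop
  endfacet
  facet normal 0.0000 0.0000 -1.0000
    outer loop
      vertex 3.5 3.2 0.0
      vertex 0.0 12.4 0.0
      vertex 22.1 15.4 0.0
    endloop
  endfacet
  facet normal 0.0000 0.0000 -1.0000
    outer loop
      vertex 12.9 0.1 0.0
      vertex 3.5 3.2 0.0
      vertex 22.1 15.4 0.0
    endloop
  endfacet
  facet normal 0.0000 0.0000 -1.0000
    outer loop
      vertex 21.2 5.6 0.0
      vertex 12.9 0.1 0.0
      vertex 22.1 15.4 0.0
    endloop
  endfacet
  facet normal 0.0000 0.0000 1.0000
    outer loop
      vertex 22.1 15.4 20.1
      vertex 14.9 22.2 20.1
      vertex 5.1 20.9 20.1
    endloop
  endfacet
  facet normal 0.0000 0.0000 1.0000
    outer loop
      vertex 22.1 15.4 20.1
      vertex 5.1 20.9 20.1
      vertex 0.0 12.4 20.1
    endloop
  endfacet
  facet normal 0.0000 0.0000 1.0000
    outer loop
      vertex 22.1 15.4 20.1
      vertex 0.0 12.4 20.1
      vertex 3.5 3.2 20.1
    endloop
  endfacet
  facet normal 0.0000 0.0000 1.0000
    outer loop
      vertex 22.1 15.4 20.1
      vertex 3.5 3.2 20.1
      vertex 12.9 0.1 20.1
    endloop
  endfacet
  facet normal 0.0000 0.0000 1.0000
    outer loop
      vertex 22.1 15.4 20.1
      vertex 12.9 0.1 20.1
      vertex 21.2 5.6 20.1
    endloop
  endfacet
  facet normal 0.6866 0.7270 0.0000
    outer loop
      vertex 22.1 15.4 0.0
      vertex 14.9 22.2 0.0
      vertex 14.9 22.2 20.1
    endloop
  endfacet
  facet normal 0.6866 0.7270 0.0000
    outer loop
      vertex 22.1 15.4 0.0
      vertex 14.9 22.2 20.1
      vertex 22.1 15.4 20.1
    endloop
  endfacet
  facet normal -0.1315 0.9913 0.0000
    outer loop
      vertex 14.9 22.2 0.0
      vertex 5.1 20.9 0.0
      vertex 5.1 20.9 20.1
    endloop
  endfacet
  facet normal -0.1315 0.9913 0.0000
    outer loop
      vertex 14.9 22.2 0.0
      vertex 5.1 20.9 20.1
      vertex 14.9 22.2 20.1
    endloop
  endfacet
  facet normal -0.8575 0.5145 0.0000
    outer loop
      vertex 5.1 20.9 0.0
      vertex 0.0 12.4 0.0
      vertex 0.0 12.4 20.1
    endloop
  endfacet
  facet normal -0.8575 0.5145 0.0000
    outer loop
      vertex 5.1 20.9 0.0
      vertex 0.0 12.4 20.1
      vertex 5.1 20.9 20.1
    endloop
  endfacet
  facet normal -0.9346 -0.3556 0.0000
    outer loop
      vertex 0.0 12.4 0.0
      vertex 3.5 3.2 0.0
      vertex 3.5 3.2 20.1
    endloop
  endfacet
  facet normal -0.9346 -0.3556 0.0000
    outer loop
      vertex 0.0 12.4 0.0
      vertex 3.5 3.2 20.1
      vertex 0.0 12.4 20.1
    endloop
  endfacet
  facet normal -0.3132 -0.9497 0.0000
    outer loop
      vertex 3.5 3.2 0.0
      vertex 12.9 0.1 0.0
      vertex 12.9 0.1 20.1
    endloop
  endfacet
  facet normal -0.3132 -0.9497 0.0000
    outer loop
      vertex 3.5 3.2 0.0
      vertex 12.9 0.1 20.1
      vertex 3.5 3.2 20.1
    endloop
  endfacet
  facet normal 0.5524 -0.8336 0.0000
    outer loop
      vertex 12.9 0.1 0.0
      vertex 21.2 5.6 0.0
      vertex 21.2 5.6 20.1
    endloop
  endfacet
  facet normal 0.5524 -0.8336 0.0000
    outer loop
      vertex 12.9 0.1 0.0
      vertex 21.2 5.6 20.1
      vertex 12.9 0.1 20.1
    endloop
  endfacet
  facet normal 0.9958 -0.0915 0.0000
    outer loop
      vertex 21.2 5.6 0.0
      vertex 22.1 15.4 0.0
      vertex 22.1 15.4 20.1
    endloop
  endfacet
  facet normal 0.9958 -0.0915 0.0000
    outer loop
      vertex 21.2 5.6 0.0
      vertex 22.1 15.4 20.1
      vertex 21.2 5.6 20.1
    endloop
  endfacet
endsolid part

The G0 Z moves step by Δz≈3.4 mm. Every layer's G1 loop is the same polygon, so the solid is a straight extrusion of it from z=0 to z≈20.1. Closing with flat bottom and top caps and triangulating gives 24 facets — a regular 7-sided prism (a cylinder approximated with 7 flat sides), circumscribed radius ≈ 11.4 mm, height ≈ 20.1 mm.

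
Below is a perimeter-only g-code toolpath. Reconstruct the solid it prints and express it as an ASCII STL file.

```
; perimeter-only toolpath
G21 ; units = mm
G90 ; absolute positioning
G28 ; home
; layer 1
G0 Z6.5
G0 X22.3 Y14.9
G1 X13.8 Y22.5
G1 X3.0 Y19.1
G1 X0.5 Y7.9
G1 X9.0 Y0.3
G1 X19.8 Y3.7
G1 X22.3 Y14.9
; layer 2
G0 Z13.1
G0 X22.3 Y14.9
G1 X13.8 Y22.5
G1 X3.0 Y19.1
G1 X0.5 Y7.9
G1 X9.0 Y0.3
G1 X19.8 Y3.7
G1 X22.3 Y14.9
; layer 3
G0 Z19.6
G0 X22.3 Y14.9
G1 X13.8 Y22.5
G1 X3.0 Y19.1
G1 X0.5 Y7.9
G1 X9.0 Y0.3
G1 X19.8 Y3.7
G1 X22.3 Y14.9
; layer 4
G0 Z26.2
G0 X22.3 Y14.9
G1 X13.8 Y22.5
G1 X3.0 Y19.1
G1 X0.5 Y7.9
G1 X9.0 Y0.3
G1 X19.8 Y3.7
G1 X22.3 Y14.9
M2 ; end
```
solid part
  facet normal 0.0000 0.0000 -1.0000
    outer loop
      vertex 3.0 19.1 0.0
      vertex 13.8 22.5 0.0
      vertex 22.3 14.9 0.0
    endloop
  endfacet
  facet normal 0.0000 0.0000 -1.0000
    outer loop
      vertex 0.5 7.9 0.0
      vertex 3.0 19.1 0.0
      vertex 22.3 14.9 0.0
    endloop
  endfacet
  facet normal 0.0000 0.0000 -1.0000
    outer loop
      vertex 9.0 0.3 0.0
      vertex 0.5 7.9 0.0
      vertex 22.3 14.9 0.0
    endloop
  endfacet
  facet normal 0.0000 0.0000 -1.0000
    outer loop
      vertex 19.8 3.7 0.0
      vertex 9.0 0.3 0.0
      vertex 22.3 14.9 0.0
    endloop
  endfacet
  facet normal 0.0000 0.0000 1.0000
    outer loop
      vertex 22.3 14.9 26.2
      vertex 13.8 22.5 26.2
      vertex 3.0 19.1 26.2
    endloop
  endfacet
  facet normal 0.0000 0.0000 1.0000
    outer loop
      vertex 22.3 14.9 26.2
      vertex 3.0 19.1 26.2
      vertex 0.5 7.9 26.2
    endloop
  endfacet
  facet normal 0.0000 0.0000 1.0000
    outer loop
      vertex 22.3 14.9 26.2
      vertex 0.5 7.9 26.2
      vertex 9.0 0.3 26.2
    endloop
  endfacet
  facet normal 0.0000 0.0000 1.0000
    outer loop
      vertex 22.3 14.9 26.2
      vertex 9.0 0.3 26.2
      vertex 19.8 3.7 26.2
    endloop
  endfacet
  facet normal 0.6665 0.7455 0.0000
    outer loop
      vertex 22.3 14.9 0.0
      vertex 13.8 22.5 0.0
      vertex 13.8 22.5 26.2
    endloop
  endfacet
  facet normal 0.6665 0.7455 0.0000
    outer loop
      vertex 22.3 14.9 0.0
      vertex 13.8 22.5 26.2
      vertex 22.3 14.9 26.2
    endloop
  endfacet
  facet normal -0.3003 0.9538 0.0000
    outer loop
      vertex 13.8 22.5 0.0
      vertex 3.0 19.1 0.0
      vertex 3.0 19.1 26.2
    endloop
  endfacet
  facet normal -0.3003 0.9538 0.0000
    outer loop
      vertex 13.8 22.5 0.0
      vertex 3.0 19.1 26.2
      vertex 13.8 22.5 26.2
    endloop
  endfacet
  facet normal -0.9760 0.2179 0.0000
    outer loop
      vertex 3.0 19.1 0.0
      vertex 0.5 7.9 0.0
      vertex 0.5 7.9 26.2
    endloop
  endfacet
  facet normal -0.9760 0.2179 0.0000
    outer loop
      vertex 3.0 19.1 0.0
      vertex 0.5 7.9 26.2
      vertex 3.0 19.1 26.2
    endloop
  endfacet
  facet normal -0.6665 -0.7455 0.0000
    outer loop
      vertex 0.5 7.9 0.0
      vertex 9.0 0.3 0.0
      vertex 9.0 0.3 26.2
    endloop
  endfacet
  facet normal -0.6665 -0.7455 0.0000
    outer loop
      vertex 0.5 7.9 0.0
      vertex 9.0 0.3 26.2
      vertex 0.5 7.9 26.2
    endloop
  endfacet
  facet normal 0.3003 -0.9538 0.0000
    outer loop
      vertex 9.0 0.3 0.0
      vertex 19.8 3.7 0.0
      vertex 19.8 3.7 26.2
    endloop
  endfacet
  facet normal 0.3003 -0.9538 0.0000
    outer loop
      vertex 9.0 0.3 0.0
      vertex 19.8 3.7 26.2
      vertex 9.0 0.3 26.2
    endloop
  endfacet
  facet normal 0.9760 -0.2179 0.0000
    outer loop
      vertex 19.8 3.7 0.0
      vertex 22.3 14.9 0.0
      vertex 22.3 14.9 26.2
    endloop
  endfacet
  facet normal 0.9760 -0.2179 0.0000
    outer loop
      vertex 19.8 3.7 0.0
      vertex 22.3 14.9 26.2
      vertex 19.8 3.7 26.2
    endloop
  endfacet
endsolid part

The G0 Z moves step by Δz≈6.5 mm. Every layer's G1 loop is the same polygon, so the solid is a straight extrusion of it from z=0 to z≈26.2. Closing with flat bottom and top caps and triangulating gives 20 facets — a regular 6-sided prism (a cylinder approximated with 6 flat sides), circumscribed radius ≈ 11.4 mm, height ≈ 26.2 mm.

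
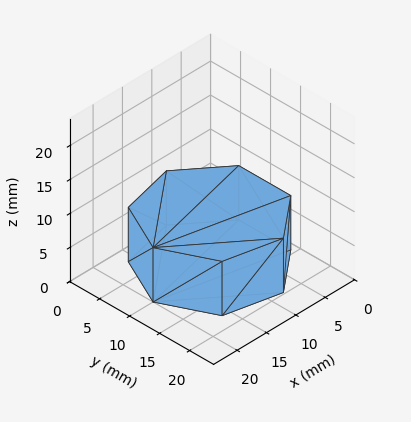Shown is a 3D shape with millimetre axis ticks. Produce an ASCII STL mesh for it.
Reading the render: the shape is a regular 7-sided prism (a cylinder approximated with 7 flat sides), circumscribed radius ≈ 10 mm, height ≈ 8 mm (dimensions read to the nearest mm from the axis ticks). For the STL, each face is triangulated and given an outward normal.

solid part
  facet normal 0.0000 0.0000 -1.0000
    outer loop
      vertex 7.775 19.749 0.000
      vertex 16.235 17.818 0.000
      vertex 20.000 10.000 0.000
    endloop
  endfacet
  facet normal 0.0000 0.0000 -1.0000
    outer loop
      vertex 0.990 14.339 0.000
      vertex 7.775 19.749 0.000
      vertex 20.000 10.000 0.000
    endloop
  endfacet
  facet normal 0.0000 0.0000 -1.0000
    outer loop
      vertex 0.990 5.661 0.000
      vertex 0.990 14.339 0.000
      vertex 20.000 10.000 0.000
    endloop
  endfacet
  facet normal 0.0000 0.0000 -1.0000
    outer loop
      vertex 7.775 0.251 0.000
      vertex 0.990 5.661 0.000
      vertex 20.000 10.000 0.000
    endloop
  endfacet
  facet normal 0.0000 0.0000 -1.0000
    outer loop
      vertex 16.235 2.182 0.000
      vertex 7.775 0.251 0.000
      vertex 20.000 10.000 0.000
    endloop
  endfacet
  facet normal 0.0000 0.0000 1.0000
    outer loop
      vertex 20.000 10.000 8.000
      vertex 16.235 17.818 8.000
      vertex 7.775 19.749 8.000
    endloop
  endfacet
  facet normal 0.0000 0.0000 1.0000
    outer loop
      vertex 20.000 10.000 8.000
      vertex 7.775 19.749 8.000
      vertex 0.990 14.339 8.000
    endloop
  endfacet
  facet normal 0.0000 0.0000 1.0000
    outer loop
      vertex 20.000 10.000 8.000
      vertex 0.990 14.339 8.000
      vertex 0.990 5.661 8.000
    endloop
  endfacet
  facet normal 0.0000 0.0000 1.0000
    outer loop
      vertex 20.000 10.000 8.000
      vertex 0.990 5.661 8.000
      vertex 7.775 0.251 8.000
    endloop
  endfacet
  facet normal 0.0000 0.0000 1.0000
    outer loop
      vertex 20.000 10.000 8.000
      vertex 7.775 0.251 8.000
      vertex 16.235 2.182 8.000
    endloop
  endfacet
  facet normal 0.9010 0.4339 0.0000
    outer loop
      vertex 20.000 10.000 0.000
      vertex 16.235 17.818 0.000
      vertex 16.235 17.818 8.000
    endloop
  endfacet
  facet normal 0.9010 0.4339 0.0000
    outer loop
      vertex 20.000 10.000 0.000
      vertex 16.235 17.818 8.000
      vertex 20.000 10.000 8.000
    endloop
  endfacet
  facet normal 0.2225 0.9749 0.0000
    outer loop
      vertex 16.235 17.818 0.000
      vertex 7.775 19.749 0.000
      vertex 7.775 19.749 8.000
    endloop
  endfacet
  facet normal 0.2225 0.9749 0.0000
    outer loop
      vertex 16.235 17.818 0.000
      vertex 7.775 19.749 8.000
      vertex 16.235 17.818 8.000
    endloop
  endfacet
  facet normal -0.6234 0.7819 0.0000
    outer loop
      vertex 7.775 19.749 0.000
      vertex 0.990 14.339 0.000
      vertex 0.990 14.339 8.000
    endloop
  endfacet
  facet normal -0.6234 0.7819 0.0000
    outer loop
      vertex 7.775 19.749 0.000
      vertex 0.990 14.339 8.000
      vertex 7.775 19.749 8.000
    endloop
  endfacet
  facet normal -1.0000 0.0000 0.0000
    outer loop
      vertex 0.990 14.339 0.000
      vertex 0.990 5.661 0.000
      vertex 0.990 5.661 8.000
    endloop
  endfacet
  facet normal -1.0000 0.0000 0.0000
    outer loop
      vertex 0.990 14.339 0.000
      vertex 0.990 5.661 8.000
      vertex 0.990 14.339 8.000
    endloop
  endfacet
  facet normal -0.6234 -0.7819 0.0000
    outer loop
      vertex 0.990 5.661 0.000
      vertex 7.775 0.251 0.000
      vertex 7.775 0.251 8.000
    endloop
  endfacet
  facet normal -0.6234 -0.7819 0.0000
    outer loop
      vertex 0.990 5.661 0.000
      vertex 7.775 0.251 8.000
      vertex 0.990 5.661 8.000
    endloop
  endfacet
  facet normal 0.2225 -0.9749 0.0000
    outer loop
      vertex 7.775 0.251 0.000
      vertex 16.235 2.182 0.000
      vertex 16.235 2.182 8.000
    endloop
  endfacet
  facet normal 0.2225 -0.9749 0.0000
    outer loop
      vertex 7.775 0.251 0.000
      vertex 16.235 2.182 8.000
      vertex 7.775 0.251 8.000
    endloop
  endfacet
  facet normal 0.9010 -0.4339 0.0000
    outer loop
      vertex 16.235 2.182 0.000
      vertex 20.000 10.000 0.000
      vertex 20.000 10.000 8.000
    endloop
  endfacet
  facet normal 0.9010 -0.4339 0.0000
    outer loop
      vertex 16.235 2.182 0.000
      vertex 20.000 10.000 8.000
      vertex 16.235 2.182 8.000
    endloop
  endfacet
endsolid part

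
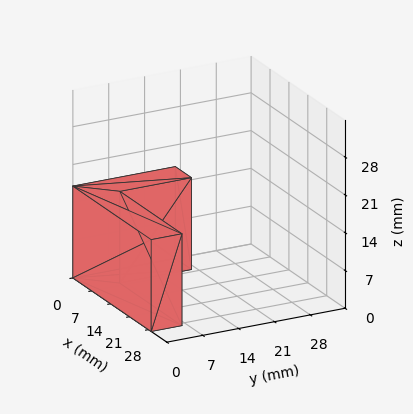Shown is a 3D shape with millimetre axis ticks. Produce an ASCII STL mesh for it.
Reading the render: the shape is an L-shaped prism: outer 29 × 20 mm, arm thicknesses ≈ 6 mm (horizontal) and 6 mm (vertical), extruded 17 mm in z (dimensions read to the nearest mm from the axis ticks). For the STL, each face is triangulated and given an outward normal.

solid part
  facet normal 0.0000 0.0000 -1.0000
    outer loop
      vertex 29.00 6.00 0.00
      vertex 29.00 0.00 0.00
      vertex 0.00 0.00 0.00
    endloop
  endfacet
  facet normal 0.0000 0.0000 -1.0000
    outer loop
      vertex 6.00 6.00 0.00
      vertex 29.00 6.00 0.00
      vertex 0.00 0.00 0.00
    endloop
  endfacet
  facet normal 0.0000 0.0000 -1.0000
    outer loop
      vertex 6.00 20.00 0.00
      vertex 6.00 6.00 0.00
      vertex 0.00 0.00 0.00
    endloop
  endfacet
  facet normal 0.0000 0.0000 -1.0000
    outer loop
      vertex 0.00 20.00 0.00
      vertex 6.00 20.00 0.00
      vertex 0.00 0.00 0.00
    endloop
  endfacet
  facet normal 0.0000 0.0000 1.0000
    outer loop
      vertex 0.00 0.00 17.00
      vertex 29.00 0.00 17.00
      vertex 29.00 6.00 17.00
    endloop
  endfacet
  facet normal 0.0000 0.0000 1.0000
    outer loop
      vertex 0.00 0.00 17.00
      vertex 29.00 6.00 17.00
      vertex 6.00 6.00 17.00
    endloop
  endfacet
  facet normal 0.0000 0.0000 1.0000
    outer loop
      vertex 0.00 0.00 17.00
      vertex 6.00 6.00 17.00
      vertex 6.00 20.00 17.00
    endloop
  endfacet
  facet normal 0.0000 0.0000 1.0000
    outer loop
      vertex 0.00 0.00 17.00
      vertex 6.00 20.00 17.00
      vertex 0.00 20.00 17.00
    endloop
  endfacet
  facet normal 0.0000 -1.0000 0.0000
    outer loop
      vertex 0.00 0.00 0.00
      vertex 29.00 0.00 0.00
      vertex 29.00 0.00 17.00
    endloop
  endfacet
  facet normal 0.0000 -1.0000 0.0000
    outer loop
      vertex 0.00 0.00 0.00
      vertex 29.00 0.00 17.00
      vertex 0.00 0.00 17.00
    endloop
  endfacet
  facet normal 1.0000 0.0000 0.0000
    outer loop
      vertex 29.00 0.00 0.00
      vertex 29.00 6.00 0.00
      vertex 29.00 6.00 17.00
    endloop
  endfacet
  facet normal 1.0000 0.0000 0.0000
    outer loop
      vertex 29.00 0.00 0.00
      vertex 29.00 6.00 17.00
      vertex 29.00 0.00 17.00
    endloop
  endfacet
  facet normal 0.0000 1.0000 0.0000
    outer loop
      vertex 29.00 6.00 0.00
      vertex 6.00 6.00 0.00
      vertex 6.00 6.00 17.00
    endloop
  endfacet
  facet normal 0.0000 1.0000 0.0000
    outer loop
      vertex 29.00 6.00 0.00
      vertex 6.00 6.00 17.00
      vertex 29.00 6.00 17.00
    endloop
  endfacet
  facet normal 1.0000 0.0000 0.0000
    outer loop
      vertex 6.00 6.00 0.00
      vertex 6.00 20.00 0.00
      vertex 6.00 20.00 17.00
    endloop
  endfacet
  facet normal 1.0000 0.0000 0.0000
    outer loop
      vertex 6.00 6.00 0.00
      vertex 6.00 20.00 17.00
      vertex 6.00 6.00 17.00
    endloop
  endfacet
  facet normal 0.0000 1.0000 0.0000
    outer loop
      vertex 6.00 20.00 0.00
      vertex 0.00 20.00 0.00
      vertex 0.00 20.00 17.00
    endloop
  endfacet
  facet normal 0.0000 1.0000 0.0000
    outer loop
      vertex 6.00 20.00 0.00
      vertex 0.00 20.00 17.00
      vertex 6.00 20.00 17.00
    endloop
  endfacet
  facet normal -1.0000 0.0000 0.0000
    outer loop
      vertex 0.00 20.00 0.00
      vertex 0.00 0.00 0.00
      vertex 0.00 0.00 17.00
    endloop
  endfacet
  facet normal -1.0000 0.0000 0.0000
    outer loop
      vertex 0.00 20.00 0.00
      vertex 0.00 0.00 17.00
      vertex 0.00 20.00 17.00
    endloop
  endfacet
endsolid part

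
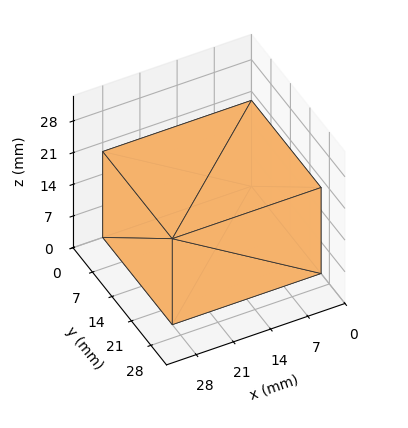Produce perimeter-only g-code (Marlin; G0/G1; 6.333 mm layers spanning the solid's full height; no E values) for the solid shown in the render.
Reading the render: the shape is a rectangular box, roughly 28 × 25 mm footprint and 19 mm tall (dimensions read to the nearest mm from the axis ticks). For the g-code, the solid's height is divided into equal slices at the stated Δz and each level perimeter traced with G1 moves after a G0 lift.

; perimeter-only toolpath
G21 ; units = mm
G90 ; absolute positioning
G28 ; home
; layer 1
G0 Z6.333
G0 X0.000 Y0.000
G1 X28.000 Y0.000
G1 X28.000 Y25.000
G1 X0.000 Y25.000
G1 X0.000 Y0.000
; layer 2
G0 Z12.667
G0 X0.000 Y0.000
G1 X28.000 Y0.000
G1 X28.000 Y25.000
G1 X0.000 Y25.000
G1 X0.000 Y0.000
; layer 3
G0 Z19.000
G0 X0.000 Y0.000
G1 X28.000 Y0.000
G1 X28.000 Y25.000
G1 X0.000 Y25.000
G1 X0.000 Y0.000
M2 ; end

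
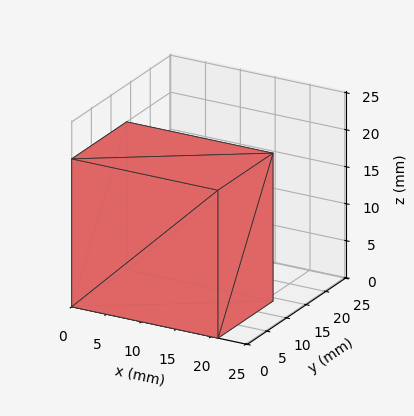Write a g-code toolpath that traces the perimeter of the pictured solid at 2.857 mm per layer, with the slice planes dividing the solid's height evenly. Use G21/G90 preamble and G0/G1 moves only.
Reading the render: the shape is a rectangular box, roughly 21 × 14 mm footprint and 20 mm tall (dimensions read to the nearest mm from the axis ticks). For the g-code, the solid's height is divided into equal slices at the stated Δz and each level perimeter traced with G1 moves after a G0 lift.

; perimeter-only toolpath
G21 ; units = mm
G90 ; absolute positioning
G28 ; home
; layer 1
G0 Z2.857
G0 X0.000 Y0.000
G1 X21.000 Y0.000
G1 X21.000 Y14.000
G1 X0.000 Y14.000
G1 X0.000 Y0.000
; layer 2
G0 Z5.714
G0 X0.000 Y0.000
G1 X21.000 Y0.000
G1 X21.000 Y14.000
G1 X0.000 Y14.000
G1 X0.000 Y0.000
; layer 3
G0 Z8.571
G0 X0.000 Y0.000
G1 X21.000 Y0.000
G1 X21.000 Y14.000
G1 X0.000 Y14.000
G1 X0.000 Y0.000
; layer 4
G0 Z11.429
G0 X0.000 Y0.000
G1 X21.000 Y0.000
G1 X21.000 Y14.000
G1 X0.000 Y14.000
G1 X0.000 Y0.000
; layer 5
G0 Z14.286
G0 X0.000 Y0.000
G1 X21.000 Y0.000
G1 X21.000 Y14.000
G1 X0.000 Y14.000
G1 X0.000 Y0.000
; layer 6
G0 Z17.143
G0 X0.000 Y0.000
G1 X21.000 Y0.000
G1 X21.000 Y14.000
G1 X0.000 Y14.000
G1 X0.000 Y0.000
; layer 7
G0 Z20.000
G0 X0.000 Y0.000
G1 X21.000 Y0.000
G1 X21.000 Y14.000
G1 X0.000 Y14.000
G1 X0.000 Y0.000
M2 ; end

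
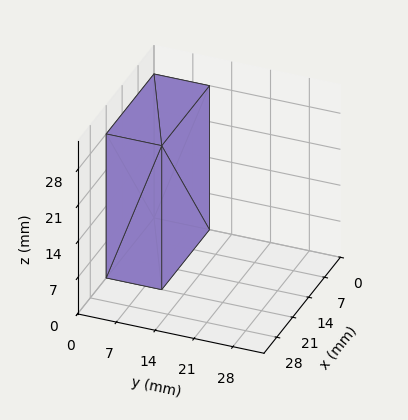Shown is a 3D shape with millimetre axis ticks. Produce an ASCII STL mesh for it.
Reading the render: the shape is a rectangular box, roughly 21 × 10 mm footprint and 28 mm tall (dimensions read to the nearest mm from the axis ticks). For the STL, each face is triangulated and given an outward normal.

solid part
  facet normal 0.0000 0.0000 -1.0000
    outer loop
      vertex 21.0 10.0 0.0
      vertex 21.0 0.0 0.0
      vertex 0.0 0.0 0.0
    endloop
  endfacet
  facet normal 0.0000 0.0000 -1.0000
    outer loop
      vertex 0.0 10.0 0.0
      vertex 21.0 10.0 0.0
      vertex 0.0 0.0 0.0
    endloop
  endfacet
  facet normal 0.0000 0.0000 1.0000
    outer loop
      vertex 0.0 0.0 28.0
      vertex 21.0 0.0 28.0
      vertex 21.0 10.0 28.0
    endloop
  endfacet
  facet normal 0.0000 0.0000 1.0000
    outer loop
      vertex 0.0 0.0 28.0
      vertex 21.0 10.0 28.0
      vertex 0.0 10.0 28.0
    endloop
  endfacet
  facet normal 0.0000 -1.0000 0.0000
    outer loop
      vertex 0.0 0.0 0.0
      vertex 21.0 0.0 0.0
      vertex 21.0 0.0 28.0
    endloop
  endfacet
  facet normal 0.0000 -1.0000 0.0000
    outer loop
      vertex 0.0 0.0 0.0
      vertex 21.0 0.0 28.0
      vertex 0.0 0.0 28.0
    endloop
  endfacet
  facet normal 0.0000 1.0000 0.0000
    outer loop
      vertex 21.0 10.0 28.0
      vertex 21.0 10.0 0.0
      vertex 0.0 10.0 0.0
    endloop
  endfacet
  facet normal 0.0000 1.0000 0.0000
    outer loop
      vertex 0.0 10.0 28.0
      vertex 21.0 10.0 28.0
      vertex 0.0 10.0 0.0
    endloop
  endfacet
  facet normal -1.0000 0.0000 0.0000
    outer loop
      vertex 0.0 10.0 28.0
      vertex 0.0 10.0 0.0
      vertex 0.0 0.0 0.0
    endloop
  endfacet
  facet normal -1.0000 0.0000 0.0000
    outer loop
      vertex 0.0 0.0 28.0
      vertex 0.0 10.0 28.0
      vertex 0.0 0.0 0.0
    endloop
  endfacet
  facet normal 1.0000 0.0000 0.0000
    outer loop
      vertex 21.0 0.0 0.0
      vertex 21.0 10.0 0.0
      vertex 21.0 10.0 28.0
    endloop
  endfacet
  facet normal 1.0000 0.0000 0.0000
    outer loop
      vertex 21.0 0.0 0.0
      vertex 21.0 10.0 28.0
      vertex 21.0 0.0 28.0
    endloop
  endfacet
endsolid part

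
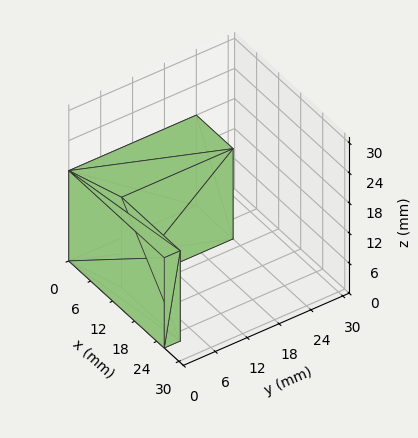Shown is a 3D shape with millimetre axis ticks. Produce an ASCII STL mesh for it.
Reading the render: the shape is an L-shaped prism: outer 26 × 24 mm, arm thicknesses ≈ 3 mm (horizontal) and 10 mm (vertical), extruded 18 mm in z (dimensions read to the nearest mm from the axis ticks). For the STL, each face is triangulated and given an outward normal.

solid part
  facet normal 0.0000 0.0000 -1.0000
    outer loop
      vertex 26.00 3.00 0.00
      vertex 26.00 0.00 0.00
      vertex 0.00 0.00 0.00
    endloop
  endfacet
  facet normal 0.0000 0.0000 -1.0000
    outer loop
      vertex 10.00 3.00 0.00
      vertex 26.00 3.00 0.00
      vertex 0.00 0.00 0.00
    endloop
  endfacet
  facet normal 0.0000 0.0000 -1.0000
    outer loop
      vertex 10.00 24.00 0.00
      vertex 10.00 3.00 0.00
      vertex 0.00 0.00 0.00
    endloop
  endfacet
  facet normal 0.0000 0.0000 -1.0000
    outer loop
      vertex 0.00 24.00 0.00
      vertex 10.00 24.00 0.00
      vertex 0.00 0.00 0.00
    endloop
  endfacet
  facet normal 0.0000 0.0000 1.0000
    outer loop
      vertex 0.00 0.00 18.00
      vertex 26.00 0.00 18.00
      vertex 26.00 3.00 18.00
    endloop
  endfacet
  facet normal 0.0000 0.0000 1.0000
    outer loop
      vertex 0.00 0.00 18.00
      vertex 26.00 3.00 18.00
      vertex 10.00 3.00 18.00
    endloop
  endfacet
  facet normal 0.0000 0.0000 1.0000
    outer loop
      vertex 0.00 0.00 18.00
      vertex 10.00 3.00 18.00
      vertex 10.00 24.00 18.00
    endloop
  endfacet
  facet normal 0.0000 0.0000 1.0000
    outer loop
      vertex 0.00 0.00 18.00
      vertex 10.00 24.00 18.00
      vertex 0.00 24.00 18.00
    endloop
  endfacet
  facet normal 0.0000 -1.0000 0.0000
    outer loop
      vertex 0.00 0.00 0.00
      vertex 26.00 0.00 0.00
      vertex 26.00 0.00 18.00
    endloop
  endfacet
  facet normal 0.0000 -1.0000 0.0000
    outer loop
      vertex 0.00 0.00 0.00
      vertex 26.00 0.00 18.00
      vertex 0.00 0.00 18.00
    endloop
  endfacet
  facet normal 1.0000 0.0000 0.0000
    outer loop
      vertex 26.00 0.00 0.00
      vertex 26.00 3.00 0.00
      vertex 26.00 3.00 18.00
    endloop
  endfacet
  facet normal 1.0000 0.0000 0.0000
    outer loop
      vertex 26.00 0.00 0.00
      vertex 26.00 3.00 18.00
      vertex 26.00 0.00 18.00
    endloop
  endfacet
  facet normal 0.0000 1.0000 0.0000
    outer loop
      vertex 26.00 3.00 0.00
      vertex 10.00 3.00 0.00
      vertex 10.00 3.00 18.00
    endloop
  endfacet
  facet normal 0.0000 1.0000 0.0000
    outer loop
      vertex 26.00 3.00 0.00
      vertex 10.00 3.00 18.00
      vertex 26.00 3.00 18.00
    endloop
  endfacet
  facet normal 1.0000 0.0000 0.0000
    outer loop
      vertex 10.00 3.00 0.00
      vertex 10.00 24.00 0.00
      vertex 10.00 24.00 18.00
    endloop
  endfacet
  facet normal 1.0000 0.0000 0.0000
    outer loop
      vertex 10.00 3.00 0.00
      vertex 10.00 24.00 18.00
      vertex 10.00 3.00 18.00
    endloop
  endfacet
  facet normal 0.0000 1.0000 0.0000
    outer loop
      vertex 10.00 24.00 0.00
      vertex 0.00 24.00 0.00
      vertex 0.00 24.00 18.00
    endloop
  endfacet
  facet normal 0.0000 1.0000 0.0000
    outer loop
      vertex 10.00 24.00 0.00
      vertex 0.00 24.00 18.00
      vertex 10.00 24.00 18.00
    endloop
  endfacet
  facet normal -1.0000 0.0000 0.0000
    outer loop
      vertex 0.00 24.00 0.00
      vertex 0.00 0.00 0.00
      vertex 0.00 0.00 18.00
    endloop
  endfacet
  facet normal -1.0000 0.0000 0.0000
    outer loop
      vertex 0.00 24.00 0.00
      vertex 0.00 0.00 18.00
      vertex 0.00 24.00 18.00
    endloop
  endfacet
endsolid part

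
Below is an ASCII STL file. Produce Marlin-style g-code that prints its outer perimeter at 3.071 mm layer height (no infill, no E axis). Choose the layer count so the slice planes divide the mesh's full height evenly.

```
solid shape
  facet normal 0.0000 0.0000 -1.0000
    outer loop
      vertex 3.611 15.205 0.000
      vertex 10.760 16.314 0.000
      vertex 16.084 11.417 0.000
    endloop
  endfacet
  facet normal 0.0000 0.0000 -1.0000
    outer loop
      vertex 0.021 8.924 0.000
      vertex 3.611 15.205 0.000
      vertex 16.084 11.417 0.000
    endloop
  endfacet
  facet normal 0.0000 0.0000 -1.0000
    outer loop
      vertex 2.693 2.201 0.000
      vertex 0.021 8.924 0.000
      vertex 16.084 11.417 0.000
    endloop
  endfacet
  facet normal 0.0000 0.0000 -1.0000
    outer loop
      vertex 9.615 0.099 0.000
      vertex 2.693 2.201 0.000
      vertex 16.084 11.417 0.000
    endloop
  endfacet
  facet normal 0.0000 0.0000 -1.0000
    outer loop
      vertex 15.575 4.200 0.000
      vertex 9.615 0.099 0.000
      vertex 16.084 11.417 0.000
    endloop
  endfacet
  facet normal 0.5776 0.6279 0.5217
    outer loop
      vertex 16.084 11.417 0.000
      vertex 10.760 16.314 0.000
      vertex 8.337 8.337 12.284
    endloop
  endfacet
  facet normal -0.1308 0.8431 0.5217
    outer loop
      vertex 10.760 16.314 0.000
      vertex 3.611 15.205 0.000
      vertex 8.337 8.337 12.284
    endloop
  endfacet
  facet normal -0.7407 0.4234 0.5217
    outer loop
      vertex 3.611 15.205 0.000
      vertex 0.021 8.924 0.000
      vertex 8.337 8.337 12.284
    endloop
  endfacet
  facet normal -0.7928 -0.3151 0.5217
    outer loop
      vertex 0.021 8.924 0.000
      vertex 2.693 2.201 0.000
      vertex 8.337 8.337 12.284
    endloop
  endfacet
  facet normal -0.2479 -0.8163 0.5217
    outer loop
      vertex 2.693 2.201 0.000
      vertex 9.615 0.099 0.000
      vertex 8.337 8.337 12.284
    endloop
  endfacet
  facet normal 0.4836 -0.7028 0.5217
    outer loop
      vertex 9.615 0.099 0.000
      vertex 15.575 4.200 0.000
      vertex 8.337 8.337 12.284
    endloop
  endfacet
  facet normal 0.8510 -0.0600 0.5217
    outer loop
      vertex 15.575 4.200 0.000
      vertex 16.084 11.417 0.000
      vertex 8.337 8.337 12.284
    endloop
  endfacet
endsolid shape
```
; perimeter-only toolpath
G21 ; units = mm
G90 ; absolute positioning
G28 ; home
; layer 1
G0 Z3.071
G0 X14.147 Y10.647
G1 X10.154 Y14.320
G1 X4.793 Y13.488
G1 X2.100 Y8.777
G1 X4.104 Y3.735
G1 X9.296 Y2.159
G1 X13.765 Y5.234
G1 X14.147 Y10.647
; layer 2
G0 Z6.142
G0 X12.210 Y9.877
G1 X9.549 Y12.325
G1 X5.974 Y11.771
G1 X4.179 Y8.630
G1 X5.515 Y5.269
G1 X8.976 Y4.218
G1 X11.956 Y6.268
G1 X12.210 Y9.877
; layer 3
G0 Z9.213
G0 X10.274 Y9.107
G1 X8.943 Y10.331
G1 X7.155 Y10.054
G1 X6.258 Y8.484
G1 X6.926 Y6.803
G1 X8.656 Y6.277
G1 X10.146 Y7.303
G1 X10.274 Y9.107
M2 ; end

The solid is a regular 7-sided pyramid, base circumscribed radius ≈ 8.34 mm, apex at z ≈ 12.3 mm. Slicing at Δz = 3.071 mm — 4 equal slices spanning the solid's height, so layer i sits at z = i·h/4 — gives 3 non-empty perimeters. Each is a 7-segment closed polygon; G0 lifts to the layer z and rapids to the start vertex, then G1 traces the edges. The cross-section shrinks linearly with z (the slice at the apex is degenerate and omitted).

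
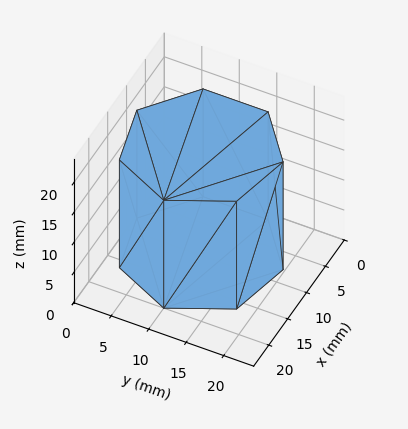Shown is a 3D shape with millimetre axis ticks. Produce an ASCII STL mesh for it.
Reading the render: the shape is a regular 7-sided prism (a cylinder approximated with 7 flat sides), circumscribed radius ≈ 10 mm, height ≈ 18 mm (dimensions read to the nearest mm from the axis ticks). For the STL, each face is triangulated and given an outward normal.

solid part
  facet normal 0.0000 0.0000 -1.0000
    outer loop
      vertex 7.775 19.749 0.000
      vertex 16.235 17.818 0.000
      vertex 20.000 10.000 0.000
    endloop
  endfacet
  facet normal 0.0000 0.0000 -1.0000
    outer loop
      vertex 0.990 14.339 0.000
      vertex 7.775 19.749 0.000
      vertex 20.000 10.000 0.000
    endloop
  endfacet
  facet normal 0.0000 0.0000 -1.0000
    outer loop
      vertex 0.990 5.661 0.000
      vertex 0.990 14.339 0.000
      vertex 20.000 10.000 0.000
    endloop
  endfacet
  facet normal 0.0000 0.0000 -1.0000
    outer loop
      vertex 7.775 0.251 0.000
      vertex 0.990 5.661 0.000
      vertex 20.000 10.000 0.000
    endloop
  endfacet
  facet normal 0.0000 0.0000 -1.0000
    outer loop
      vertex 16.235 2.182 0.000
      vertex 7.775 0.251 0.000
      vertex 20.000 10.000 0.000
    endloop
  endfacet
  facet normal 0.0000 0.0000 1.0000
    outer loop
      vertex 20.000 10.000 18.000
      vertex 16.235 17.818 18.000
      vertex 7.775 19.749 18.000
    endloop
  endfacet
  facet normal 0.0000 0.0000 1.0000
    outer loop
      vertex 20.000 10.000 18.000
      vertex 7.775 19.749 18.000
      vertex 0.990 14.339 18.000
    endloop
  endfacet
  facet normal 0.0000 0.0000 1.0000
    outer loop
      vertex 20.000 10.000 18.000
      vertex 0.990 14.339 18.000
      vertex 0.990 5.661 18.000
    endloop
  endfacet
  facet normal 0.0000 0.0000 1.0000
    outer loop
      vertex 20.000 10.000 18.000
      vertex 0.990 5.661 18.000
      vertex 7.775 0.251 18.000
    endloop
  endfacet
  facet normal 0.0000 0.0000 1.0000
    outer loop
      vertex 20.000 10.000 18.000
      vertex 7.775 0.251 18.000
      vertex 16.235 2.182 18.000
    endloop
  endfacet
  facet normal 0.9010 0.4339 0.0000
    outer loop
      vertex 20.000 10.000 0.000
      vertex 16.235 17.818 0.000
      vertex 16.235 17.818 18.000
    endloop
  endfacet
  facet normal 0.9010 0.4339 0.0000
    outer loop
      vertex 20.000 10.000 0.000
      vertex 16.235 17.818 18.000
      vertex 20.000 10.000 18.000
    endloop
  endfacet
  facet normal 0.2225 0.9749 0.0000
    outer loop
      vertex 16.235 17.818 0.000
      vertex 7.775 19.749 0.000
      vertex 7.775 19.749 18.000
    endloop
  endfacet
  facet normal 0.2225 0.9749 0.0000
    outer loop
      vertex 16.235 17.818 0.000
      vertex 7.775 19.749 18.000
      vertex 16.235 17.818 18.000
    endloop
  endfacet
  facet normal -0.6234 0.7819 0.0000
    outer loop
      vertex 7.775 19.749 0.000
      vertex 0.990 14.339 0.000
      vertex 0.990 14.339 18.000
    endloop
  endfacet
  facet normal -0.6234 0.7819 0.0000
    outer loop
      vertex 7.775 19.749 0.000
      vertex 0.990 14.339 18.000
      vertex 7.775 19.749 18.000
    endloop
  endfacet
  facet normal -1.0000 0.0000 0.0000
    outer loop
      vertex 0.990 14.339 0.000
      vertex 0.990 5.661 0.000
      vertex 0.990 5.661 18.000
    endloop
  endfacet
  facet normal -1.0000 0.0000 0.0000
    outer loop
      vertex 0.990 14.339 0.000
      vertex 0.990 5.661 18.000
      vertex 0.990 14.339 18.000
    endloop
  endfacet
  facet normal -0.6234 -0.7819 0.0000
    outer loop
      vertex 0.990 5.661 0.000
      vertex 7.775 0.251 0.000
      vertex 7.775 0.251 18.000
    endloop
  endfacet
  facet normal -0.6234 -0.7819 0.0000
    outer loop
      vertex 0.990 5.661 0.000
      vertex 7.775 0.251 18.000
      vertex 0.990 5.661 18.000
    endloop
  endfacet
  facet normal 0.2225 -0.9749 0.0000
    outer loop
      vertex 7.775 0.251 0.000
      vertex 16.235 2.182 0.000
      vertex 16.235 2.182 18.000
    endloop
  endfacet
  facet normal 0.2225 -0.9749 0.0000
    outer loop
      vertex 7.775 0.251 0.000
      vertex 16.235 2.182 18.000
      vertex 7.775 0.251 18.000
    endloop
  endfacet
  facet normal 0.9010 -0.4339 0.0000
    outer loop
      vertex 16.235 2.182 0.000
      vertex 20.000 10.000 0.000
      vertex 20.000 10.000 18.000
    endloop
  endfacet
  facet normal 0.9010 -0.4339 0.0000
    outer loop
      vertex 16.235 2.182 0.000
      vertex 20.000 10.000 18.000
      vertex 16.235 2.182 18.000
    endloop
  endfacet
endsolid part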